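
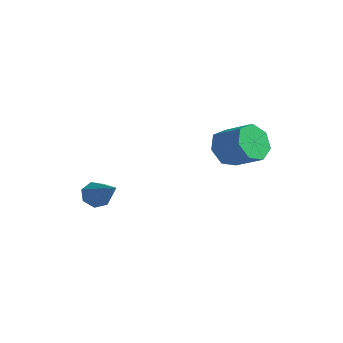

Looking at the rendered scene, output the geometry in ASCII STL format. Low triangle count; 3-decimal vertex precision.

solid 
facet normal -0.874 0.084 -0.478
outer loop
vertex -3.265 -0.001 -3.763
vertex -3.577 -0.318 -3.248
vertex -3.467 0.348 -3.332
endloop
endfacet
facet normal 0.589 0.741 -0.324
outer loop
vertex -3.265 -0.001 -3.763
vertex -3.467 0.348 -3.332
vertex -1.863 -0.482 -2.312
endloop
endfacet
facet normal -0.874 0.084 -0.478
outer loop
vertex -3.467 0.348 -3.332
vertex -3.577 -0.318 -3.248
vertex -3.752 0.195 -2.838
endloop
endfacet
facet normal 0.209 0.893 0.398
outer loop
vertex -3.467 0.348 -3.332
vertex -3.752 0.195 -2.838
vertex -1.863 -0.482 -2.312
endloop
endfacet
facet normal -0.874 0.084 -0.478
outer loop
vertex -3.752 0.195 -2.838
vertex -3.577 -0.318 -3.248
vertex -3.905 -0.344 -2.653
endloop
endfacet
facet normal -0.131 0.355 0.926
outer loop
vertex -3.752 0.195 -2.838
vertex -3.905 -0.344 -2.653
vertex -1.863 -0.482 -2.312
endloop
endfacet
facet normal -0.874 0.085 -0.478
outer loop
vertex -3.905 -0.344 -2.653
vertex -3.577 -0.318 -3.248
vertex -3.811 -0.863 -2.917
endloop
endfacet
facet normal -0.176 -0.471 0.864
outer loop
vertex -3.905 -0.344 -2.653
vertex -3.811 -0.863 -2.917
vertex -1.863 -0.482 -2.312
endloop
endfacet
facet normal -0.874 0.084 -0.479
outer loop
vertex -3.811 -0.863 -2.917
vertex -3.577 -0.318 -3.248
vertex -3.54 -0.972 -3.43
endloop
endfacet
facet normal 0.107 -0.960 0.260
outer loop
vertex -3.811 -0.863 -2.917
vertex -3.54 -0.972 -3.43
vertex -1.863 -0.482 -2.312
endloop
endfacet
facet normal -0.875 0.083 -0.478
outer loop
vertex -3.54 -0.972 -3.43
vertex -3.577 -0.318 -3.248
vertex -3.298 -0.588 -3.806
endloop
endfacet
facet normal 0.507 -0.745 -0.434
outer loop
vertex -3.54 -0.972 -3.43
vertex -3.298 -0.588 -3.806
vertex -1.863 -0.482 -2.312
endloop
endfacet
facet normal -0.874 0.084 -0.478
outer loop
vertex -3.298 -0.588 -3.806
vertex -3.577 -0.318 -3.248
vertex -3.265 -0.001 -3.763
endloop
endfacet
facet normal 0.721 0.010 -0.693
outer loop
vertex -3.298 -0.588 -3.806
vertex -3.265 -0.001 -3.763
vertex -1.863 -0.482 -2.312
endloop
endfacet
facet normal -0.875 -0.255 -0.412
outer loop
vertex 1.363 2.199 -0.608
vertex 0.923 2.79 -0.04
vertex 1.275 2.951 -0.886
endloop
endfacet
facet normal 0.472 -0.257 -0.843
outer loop
vertex 1.363 2.199 -0.608
vertex 1.275 2.951 -0.886
vertex 2.597 2.559 -0.027
endloop
endfacet
facet normal 0.472 -0.256 -0.844
outer loop
vertex 2.597 2.559 -0.027
vertex 1.275 2.951 -0.886
vertex 2.508 3.311 -0.305
endloop
endfacet
facet normal 0.875 0.256 0.412
outer loop
vertex 2.597 2.559 -0.027
vertex 2.508 3.311 -0.305
vertex 2.157 3.15 0.54
endloop
endfacet
facet normal -0.875 -0.255 -0.412
outer loop
vertex 1.275 2.951 -0.886
vertex 0.923 2.79 -0.04
vertex 0.922 3.582 -0.528
endloop
endfacet
facet normal 0.209 0.568 -0.796
outer loop
vertex 1.275 2.951 -0.886
vertex 0.922 3.582 -0.528
vertex 2.508 3.311 -0.305
endloop
endfacet
facet normal 0.209 0.568 -0.796
outer loop
vertex 2.508 3.311 -0.305
vertex 0.922 3.582 -0.528
vertex 2.155 3.942 0.053
endloop
endfacet
facet normal 0.875 0.256 0.412
outer loop
vertex 2.508 3.311 -0.305
vertex 2.155 3.942 0.053
vertex 2.157 3.15 0.54
endloop
endfacet
facet normal -0.874 -0.255 -0.413
outer loop
vertex 0.922 3.582 -0.528
vertex 0.923 2.79 -0.04
vertex 0.57 3.616 0.197
endloop
endfacet
facet normal -0.212 0.966 -0.148
outer loop
vertex 0.922 3.582 -0.528
vertex 0.57 3.616 0.197
vertex 2.155 3.942 0.053
endloop
endfacet
facet normal -0.212 0.966 -0.150
outer loop
vertex 2.155 3.942 0.053
vertex 0.57 3.616 0.197
vertex 1.803 3.977 0.778
endloop
endfacet
facet normal 0.874 0.256 0.412
outer loop
vertex 2.155 3.942 0.053
vertex 1.803 3.977 0.778
vertex 2.157 3.15 0.54
endloop
endfacet
facet normal -0.875 -0.256 -0.412
outer loop
vertex 0.57 3.616 0.197
vertex 0.923 2.79 -0.04
vertex 0.484 3.029 0.744
endloop
endfacet
facet normal -0.473 0.637 0.609
outer loop
vertex 0.57 3.616 0.197
vertex 0.484 3.029 0.744
vertex 1.803 3.977 0.778
endloop
endfacet
facet normal -0.473 0.636 0.610
outer loop
vertex 1.803 3.977 0.778
vertex 0.484 3.029 0.744
vertex 1.717 3.389 1.325
endloop
endfacet
facet normal 0.874 0.256 0.412
outer loop
vertex 1.803 3.977 0.778
vertex 1.717 3.389 1.325
vertex 2.157 3.15 0.54
endloop
endfacet
facet normal -0.875 -0.255 -0.412
outer loop
vertex 0.484 3.029 0.744
vertex 0.923 2.79 -0.04
vertex 0.729 2.261 0.699
endloop
endfacet
facet normal -0.378 -0.174 0.909
outer loop
vertex 0.484 3.029 0.744
vertex 0.729 2.261 0.699
vertex 1.717 3.389 1.325
endloop
endfacet
facet normal -0.377 -0.174 0.910
outer loop
vertex 1.717 3.389 1.325
vertex 0.729 2.261 0.699
vertex 1.963 2.621 1.28
endloop
endfacet
facet normal 0.874 0.256 0.412
outer loop
vertex 1.717 3.389 1.325
vertex 1.963 2.621 1.28
vertex 2.157 3.15 0.54
endloop
endfacet
facet normal -0.874 -0.256 -0.413
outer loop
vertex 0.729 2.261 0.699
vertex 0.923 2.79 -0.04
vertex 1.121 1.892 0.098
endloop
endfacet
facet normal 0.002 -0.852 0.524
outer loop
vertex 0.729 2.261 0.699
vertex 1.121 1.892 0.098
vertex 1.963 2.621 1.28
endloop
endfacet
facet normal 0.002 -0.852 0.524
outer loop
vertex 1.963 2.621 1.28
vertex 1.121 1.892 0.098
vertex 2.354 2.252 0.679
endloop
endfacet
facet normal 0.875 0.256 0.412
outer loop
vertex 1.963 2.621 1.28
vertex 2.354 2.252 0.679
vertex 2.157 3.15 0.54
endloop
endfacet
facet normal -0.875 -0.256 -0.411
outer loop
vertex 1.121 1.892 0.098
vertex 0.923 2.79 -0.04
vertex 1.363 2.199 -0.608
endloop
endfacet
facet normal 0.380 -0.889 -0.256
outer loop
vertex 1.121 1.892 0.098
vertex 1.363 2.199 -0.608
vertex 2.354 2.252 0.679
endloop
endfacet
facet normal 0.380 -0.889 -0.256
outer loop
vertex 2.354 2.252 0.679
vertex 1.363 2.199 -0.608
vertex 2.597 2.559 -0.027
endloop
endfacet
facet normal 0.875 0.256 0.412
outer loop
vertex 2.354 2.252 0.679
vertex 2.597 2.559 -0.027
vertex 2.157 3.15 0.54
endloop
endfacet

endsolid


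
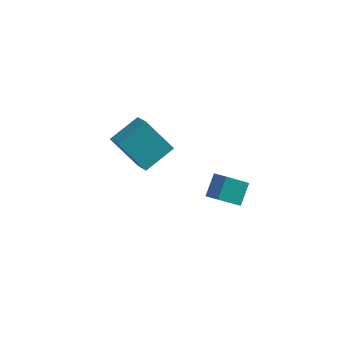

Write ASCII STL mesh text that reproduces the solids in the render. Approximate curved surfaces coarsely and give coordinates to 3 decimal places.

solid 
facet normal -0.560 -0.526 0.640
outer loop
vertex 2.612 -1.066 4.577
vertex 1.928 -0.705 4.275
vertex 2.501 -1.994 3.718
endloop
endfacet
facet normal 0.824 -0.435 0.363
outer loop
vertex 3.352 -1.195 2.745
vertex 2.612 -1.066 4.577
vertex 2.501 -1.994 3.718
endloop
endfacet
facet normal -0.560 -0.526 0.640
outer loop
vertex 2.501 -1.994 3.718
vertex 1.928 -0.705 4.275
vertex 1.817 -1.633 3.416
endloop
endfacet
facet normal -0.087 -0.731 -0.677
outer loop
vertex 1.817 -1.633 3.416
vertex 3.352 -1.195 2.745
vertex 2.501 -1.994 3.718
endloop
endfacet
facet normal 0.087 0.731 0.677
outer loop
vertex 2.612 -1.066 4.577
vertex 2.779 0.094 3.302
vertex 1.928 -0.705 4.275
endloop
endfacet
facet normal 0.824 -0.435 0.363
outer loop
vertex 3.463 -0.267 3.604
vertex 2.612 -1.066 4.577
vertex 3.352 -1.195 2.745
endloop
endfacet
facet normal 0.087 0.731 0.677
outer loop
vertex 3.463 -0.267 3.604
vertex 2.779 0.094 3.302
vertex 2.612 -1.066 4.577
endloop
endfacet
facet normal -0.824 0.435 -0.363
outer loop
vertex 1.928 -0.705 4.275
vertex 2.779 0.094 3.302
vertex 1.817 -1.633 3.416
endloop
endfacet
facet normal -0.087 -0.731 -0.677
outer loop
vertex 2.668 -0.834 2.443
vertex 3.352 -1.195 2.745
vertex 1.817 -1.633 3.416
endloop
endfacet
facet normal -0.824 0.435 -0.363
outer loop
vertex 1.817 -1.633 3.416
vertex 2.779 0.094 3.302
vertex 2.668 -0.834 2.443
endloop
endfacet
facet normal 0.560 0.526 -0.640
outer loop
vertex 2.668 -0.834 2.443
vertex 3.463 -0.267 3.604
vertex 3.352 -1.195 2.745
endloop
endfacet
facet normal 0.560 0.526 -0.640
outer loop
vertex 2.779 0.094 3.302
vertex 3.463 -0.267 3.604
vertex 2.668 -0.834 2.443
endloop
endfacet
facet normal -0.655 0.021 0.755
outer loop
vertex -2.73 3.342 3.238
vertex -3.473 4.263 2.568
vertex -3.695 1.981 2.438
endloop
endfacet
facet normal 0.547 -0.677 0.492
outer loop
vertex -2.267 1.937 0.792
vertex -2.73 3.342 3.238
vertex -3.695 1.981 2.438
endloop
endfacet
facet normal -0.655 0.021 0.755
outer loop
vertex -3.695 1.981 2.438
vertex -3.473 4.263 2.568
vertex -4.438 2.902 1.768
endloop
endfacet
facet normal -0.521 -0.735 -0.433
outer loop
vertex -4.438 2.902 1.768
vertex -2.267 1.937 0.792
vertex -3.695 1.981 2.438
endloop
endfacet
facet normal 0.521 0.735 0.433
outer loop
vertex -2.73 3.342 3.238
vertex -2.045 4.219 0.922
vertex -3.473 4.263 2.568
endloop
endfacet
facet normal 0.547 -0.677 0.492
outer loop
vertex -1.302 3.298 1.592
vertex -2.73 3.342 3.238
vertex -2.267 1.937 0.792
endloop
endfacet
facet normal 0.521 0.735 0.433
outer loop
vertex -1.302 3.298 1.592
vertex -2.045 4.219 0.922
vertex -2.73 3.342 3.238
endloop
endfacet
facet normal -0.547 0.677 -0.492
outer loop
vertex -3.473 4.263 2.568
vertex -2.045 4.219 0.922
vertex -4.438 2.902 1.768
endloop
endfacet
facet normal -0.521 -0.735 -0.433
outer loop
vertex -3.01 2.858 0.122
vertex -2.267 1.937 0.792
vertex -4.438 2.902 1.768
endloop
endfacet
facet normal -0.547 0.677 -0.492
outer loop
vertex -4.438 2.902 1.768
vertex -2.045 4.219 0.922
vertex -3.01 2.858 0.122
endloop
endfacet
facet normal 0.655 -0.021 -0.755
outer loop
vertex -3.01 2.858 0.122
vertex -1.302 3.298 1.592
vertex -2.267 1.937 0.792
endloop
endfacet
facet normal 0.655 -0.021 -0.755
outer loop
vertex -2.045 4.219 0.922
vertex -1.302 3.298 1.592
vertex -3.01 2.858 0.122
endloop
endfacet

endsolid


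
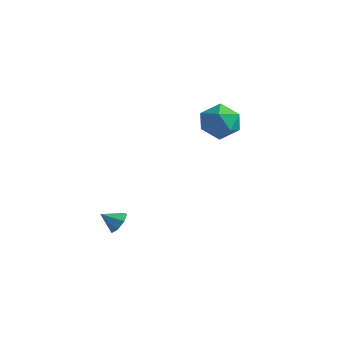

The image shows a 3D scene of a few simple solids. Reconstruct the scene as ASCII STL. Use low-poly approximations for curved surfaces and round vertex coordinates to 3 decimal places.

solid 
facet normal 0.227 0.722 0.654
outer loop
vertex -1.9 4.582 1.04
vertex -2.186 3.844 1.953
vertex -1.054 3.872 1.53
endloop
endfacet
facet normal 0.620 0.782 0.063
outer loop
vertex -1.9 4.582 1.04
vertex -1.054 3.872 1.53
vertex -1.106 4.01 0.33
endloop
endfacet
facet normal 0.175 0.853 -0.491
outer loop
vertex -1.9 4.582 1.04
vertex -1.106 4.01 0.33
vertex -2.271 4.066 0.011
endloop
endfacet
facet normal -0.492 0.836 -0.242
outer loop
vertex -1.9 4.582 1.04
vertex -2.271 4.066 0.011
vertex -2.939 3.963 1.015
endloop
endfacet
facet normal -0.461 0.755 0.466
outer loop
vertex -1.9 4.582 1.04
vertex -2.939 3.963 1.015
vertex -2.186 3.844 1.953
endloop
endfacet
facet normal 0.984 0.175 -0.023
outer loop
vertex -1.106 4.01 0.33
vertex -1.054 3.872 1.53
vertex -0.901 2.917 0.805
endloop
endfacet
facet normal 0.347 0.077 0.935
outer loop
vertex -1.054 3.872 1.53
vertex -2.186 3.844 1.953
vertex -1.569 2.814 1.809
endloop
endfacet
facet normal -0.765 0.131 0.631
outer loop
vertex -2.186 3.844 1.953
vertex -2.939 3.963 1.015
vertex -2.734 2.87 1.49
endloop
endfacet
facet normal -0.816 0.261 -0.516
outer loop
vertex -2.939 3.963 1.015
vertex -2.271 4.066 0.011
vertex -2.786 3.008 0.29
endloop
endfacet
facet normal 0.266 0.288 -0.920
outer loop
vertex -2.271 4.066 0.011
vertex -1.106 4.01 0.33
vertex -1.654 3.036 -0.133
endloop
endfacet
facet normal 0.492 -0.836 0.242
outer loop
vertex -1.94 2.298 0.78
vertex -0.901 2.917 0.805
vertex -1.569 2.814 1.809
endloop
endfacet
facet normal -0.175 -0.853 0.491
outer loop
vertex -1.94 2.298 0.78
vertex -1.569 2.814 1.809
vertex -2.734 2.87 1.49
endloop
endfacet
facet normal -0.620 -0.782 -0.063
outer loop
vertex -1.94 2.298 0.78
vertex -2.734 2.87 1.49
vertex -2.786 3.008 0.29
endloop
endfacet
facet normal -0.227 -0.722 -0.654
outer loop
vertex -1.94 2.298 0.78
vertex -2.786 3.008 0.29
vertex -1.654 3.036 -0.133
endloop
endfacet
facet normal 0.461 -0.755 -0.466
outer loop
vertex -1.94 2.298 0.78
vertex -1.654 3.036 -0.133
vertex -0.901 2.917 0.805
endloop
endfacet
facet normal 0.816 -0.261 0.516
outer loop
vertex -1.569 2.814 1.809
vertex -0.901 2.917 0.805
vertex -1.054 3.872 1.53
endloop
endfacet
facet normal -0.266 -0.288 0.920
outer loop
vertex -2.734 2.87 1.49
vertex -1.569 2.814 1.809
vertex -2.186 3.844 1.953
endloop
endfacet
facet normal -0.984 -0.175 0.023
outer loop
vertex -2.786 3.008 0.29
vertex -2.734 2.87 1.49
vertex -2.939 3.963 1.015
endloop
endfacet
facet normal -0.347 -0.077 -0.935
outer loop
vertex -1.654 3.036 -0.133
vertex -2.786 3.008 0.29
vertex -2.271 4.066 0.011
endloop
endfacet
facet normal 0.765 -0.131 -0.631
outer loop
vertex -0.901 2.917 0.805
vertex -1.654 3.036 -0.133
vertex -1.106 4.01 0.33
endloop
endfacet
facet normal 0.660 0.493 -0.567
outer loop
vertex -2.695 -3.367 -3.393
vertex -3.223 -3.135 -3.806
vertex -2.95 -2.832 -3.225
endloop
endfacet
facet normal 0.202 -0.204 0.958
outer loop
vertex -2.695 -3.367 -3.393
vertex -2.95 -2.832 -3.225
vertex -3.937 -3.665 -3.194
endloop
endfacet
facet normal 0.662 0.490 -0.567
outer loop
vertex -2.95 -2.832 -3.225
vertex -3.223 -3.135 -3.806
vertex -3.41 -2.524 -3.496
endloop
endfacet
facet normal -0.279 0.364 0.888
outer loop
vertex -2.95 -2.832 -3.225
vertex -3.41 -2.524 -3.496
vertex -3.937 -3.665 -3.194
endloop
endfacet
facet normal 0.661 0.491 -0.568
outer loop
vertex -3.41 -2.524 -3.496
vertex -3.223 -3.135 -3.806
vertex -3.73 -2.677 -4.0
endloop
endfacet
facet normal -0.803 0.468 0.368
outer loop
vertex -3.41 -2.524 -3.496
vertex -3.73 -2.677 -4.0
vertex -3.937 -3.665 -3.194
endloop
endfacet
facet normal 0.661 0.491 -0.567
outer loop
vertex -3.73 -2.677 -4.0
vertex -3.223 -3.135 -3.806
vertex -3.668 -3.174 -4.358
endloop
endfacet
facet normal -0.977 0.031 -0.213
outer loop
vertex -3.73 -2.677 -4.0
vertex -3.668 -3.174 -4.358
vertex -3.937 -3.665 -3.194
endloop
endfacet
facet normal 0.661 0.491 -0.567
outer loop
vertex -3.668 -3.174 -4.358
vertex -3.223 -3.135 -3.806
vertex -3.271 -3.642 -4.301
endloop
endfacet
facet normal -0.668 -0.617 -0.415
outer loop
vertex -3.668 -3.174 -4.358
vertex -3.271 -3.642 -4.301
vertex -3.937 -3.665 -3.194
endloop
endfacet
facet normal 0.661 0.491 -0.567
outer loop
vertex -3.271 -3.642 -4.301
vertex -3.223 -3.135 -3.806
vertex -2.838 -3.728 -3.871
endloop
endfacet
facet normal -0.110 -0.990 -0.087
outer loop
vertex -3.271 -3.642 -4.301
vertex -2.838 -3.728 -3.871
vertex -3.937 -3.665 -3.194
endloop
endfacet
facet normal 0.660 0.491 -0.568
outer loop
vertex -2.838 -3.728 -3.871
vertex -3.223 -3.135 -3.806
vertex -2.695 -3.367 -3.393
endloop
endfacet
facet normal 0.277 -0.805 0.525
outer loop
vertex -2.838 -3.728 -3.871
vertex -2.695 -3.367 -3.393
vertex -3.937 -3.665 -3.194
endloop
endfacet

endsolid


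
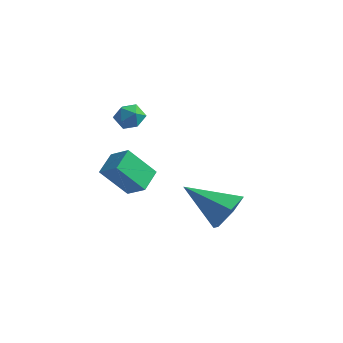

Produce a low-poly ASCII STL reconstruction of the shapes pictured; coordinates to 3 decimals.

solid 
facet normal 0.396 0.835 0.383
outer loop
vertex -3.264 2.958 1.913
vertex -3.121 2.629 2.482
vertex -2.672 2.646 1.981
endloop
endfacet
facet normal 0.470 0.821 -0.325
outer loop
vertex -3.264 2.958 1.913
vertex -2.672 2.646 1.981
vertex -3.007 2.607 1.399
endloop
endfacet
facet normal -0.180 0.768 -0.614
outer loop
vertex -3.264 2.958 1.913
vertex -3.007 2.607 1.399
vertex -3.664 2.566 1.54
endloop
endfacet
facet normal -0.657 0.749 -0.083
outer loop
vertex -3.264 2.958 1.913
vertex -3.664 2.566 1.54
vertex -3.734 2.579 2.209
endloop
endfacet
facet normal -0.302 0.791 0.533
outer loop
vertex -3.264 2.958 1.913
vertex -3.734 2.579 2.209
vertex -3.121 2.629 2.482
endloop
endfacet
facet normal 0.836 0.232 -0.497
outer loop
vertex -3.007 2.607 1.399
vertex -2.672 2.646 1.981
vertex -2.706 2.061 1.651
endloop
endfacet
facet normal 0.716 0.255 0.650
outer loop
vertex -2.672 2.646 1.981
vertex -3.121 2.629 2.482
vertex -2.776 2.074 2.32
endloop
endfacet
facet normal -0.412 0.184 0.892
outer loop
vertex -3.121 2.629 2.482
vertex -3.734 2.579 2.209
vertex -3.433 2.033 2.461
endloop
endfacet
facet normal -0.988 0.117 -0.106
outer loop
vertex -3.734 2.579 2.209
vertex -3.664 2.566 1.54
vertex -3.768 1.994 1.879
endloop
endfacet
facet normal -0.216 0.147 -0.965
outer loop
vertex -3.664 2.566 1.54
vertex -3.007 2.607 1.399
vertex -3.319 2.011 1.378
endloop
endfacet
facet normal 0.657 -0.749 0.083
outer loop
vertex -3.176 1.682 1.947
vertex -2.706 2.061 1.651
vertex -2.776 2.074 2.32
endloop
endfacet
facet normal 0.180 -0.768 0.614
outer loop
vertex -3.176 1.682 1.947
vertex -2.776 2.074 2.32
vertex -3.433 2.033 2.461
endloop
endfacet
facet normal -0.470 -0.821 0.325
outer loop
vertex -3.176 1.682 1.947
vertex -3.433 2.033 2.461
vertex -3.768 1.994 1.879
endloop
endfacet
facet normal -0.396 -0.835 -0.383
outer loop
vertex -3.176 1.682 1.947
vertex -3.768 1.994 1.879
vertex -3.319 2.011 1.378
endloop
endfacet
facet normal 0.302 -0.791 -0.533
outer loop
vertex -3.176 1.682 1.947
vertex -3.319 2.011 1.378
vertex -2.706 2.061 1.651
endloop
endfacet
facet normal 0.988 -0.117 0.106
outer loop
vertex -2.776 2.074 2.32
vertex -2.706 2.061 1.651
vertex -2.672 2.646 1.981
endloop
endfacet
facet normal 0.216 -0.147 0.965
outer loop
vertex -3.433 2.033 2.461
vertex -2.776 2.074 2.32
vertex -3.121 2.629 2.482
endloop
endfacet
facet normal -0.836 -0.232 0.497
outer loop
vertex -3.768 1.994 1.879
vertex -3.433 2.033 2.461
vertex -3.734 2.579 2.209
endloop
endfacet
facet normal -0.716 -0.255 -0.650
outer loop
vertex -3.319 2.011 1.378
vertex -3.768 1.994 1.879
vertex -3.664 2.566 1.54
endloop
endfacet
facet normal 0.412 -0.184 -0.892
outer loop
vertex -2.706 2.061 1.651
vertex -3.319 2.011 1.378
vertex -3.007 2.607 1.399
endloop
endfacet
facet normal 0.804 0.245 -0.541
outer loop
vertex 2.353 1.361 -0.28
vertex 1.926 1.019 -1.07
vertex 1.812 1.94 -0.822
endloop
endfacet
facet normal -0.131 0.610 0.782
outer loop
vertex 2.353 1.361 -0.28
vertex 1.812 1.94 -0.822
vertex 0.294 0.521 0.03
endloop
endfacet
facet normal 0.804 0.245 -0.541
outer loop
vertex 1.812 1.94 -0.822
vertex 1.926 1.019 -1.07
vertex 1.385 1.599 -1.611
endloop
endfacet
facet normal -0.670 0.742 0.042
outer loop
vertex 1.812 1.94 -0.822
vertex 1.385 1.599 -1.611
vertex 0.294 0.521 0.03
endloop
endfacet
facet normal 0.804 0.245 -0.541
outer loop
vertex 1.385 1.599 -1.611
vertex 1.926 1.019 -1.07
vertex 1.499 0.678 -1.859
endloop
endfacet
facet normal -0.844 0.040 -0.535
outer loop
vertex 1.385 1.599 -1.611
vertex 1.499 0.678 -1.859
vertex 0.294 0.521 0.03
endloop
endfacet
facet normal 0.804 0.245 -0.541
outer loop
vertex 1.499 0.678 -1.859
vertex 1.926 1.019 -1.07
vertex 2.04 0.099 -1.317
endloop
endfacet
facet normal -0.479 -0.795 -0.372
outer loop
vertex 1.499 0.678 -1.859
vertex 2.04 0.099 -1.317
vertex 0.294 0.521 0.03
endloop
endfacet
facet normal 0.804 0.245 -0.542
outer loop
vertex 2.04 0.099 -1.317
vertex 1.926 1.019 -1.07
vertex 2.468 0.44 -0.528
endloop
endfacet
facet normal 0.060 -0.928 0.368
outer loop
vertex 2.04 0.099 -1.317
vertex 2.468 0.44 -0.528
vertex 0.294 0.521 0.03
endloop
endfacet
facet normal 0.804 0.246 -0.541
outer loop
vertex 2.468 0.44 -0.528
vertex 1.926 1.019 -1.07
vertex 2.353 1.361 -0.28
endloop
endfacet
facet normal 0.234 -0.225 0.946
outer loop
vertex 2.468 0.44 -0.528
vertex 2.353 1.361 -0.28
vertex 0.294 0.521 0.03
endloop
endfacet
facet normal -0.519 -0.393 0.759
outer loop
vertex -2.711 0.619 0.073
vertex -2.857 1.652 0.508
vertex -3.573 0.723 -0.463
endloop
endfacet
facet normal 0.129 -0.914 -0.385
outer loop
vertex -2.723 1.368 -1.708
vertex -2.711 0.619 0.073
vertex -3.573 0.723 -0.463
endloop
endfacet
facet normal -0.519 -0.393 0.759
outer loop
vertex -3.573 0.723 -0.463
vertex -2.857 1.652 0.508
vertex -3.719 1.755 -0.028
endloop
endfacet
facet normal -0.845 0.102 -0.525
outer loop
vertex -3.719 1.755 -0.028
vertex -2.723 1.368 -1.708
vertex -3.573 0.723 -0.463
endloop
endfacet
facet normal 0.845 -0.101 0.525
outer loop
vertex -2.711 0.619 0.073
vertex -2.007 2.297 -0.737
vertex -2.857 1.652 0.508
endloop
endfacet
facet normal 0.130 -0.914 -0.385
outer loop
vertex -1.861 1.265 -1.172
vertex -2.711 0.619 0.073
vertex -2.723 1.368 -1.708
endloop
endfacet
facet normal 0.845 -0.101 0.524
outer loop
vertex -1.861 1.265 -1.172
vertex -2.007 2.297 -0.737
vertex -2.711 0.619 0.073
endloop
endfacet
facet normal -0.130 0.914 0.385
outer loop
vertex -2.857 1.652 0.508
vertex -2.007 2.297 -0.737
vertex -3.719 1.755 -0.028
endloop
endfacet
facet normal -0.845 0.101 -0.525
outer loop
vertex -2.869 2.401 -1.273
vertex -2.723 1.368 -1.708
vertex -3.719 1.755 -0.028
endloop
endfacet
facet normal -0.130 0.914 0.386
outer loop
vertex -3.719 1.755 -0.028
vertex -2.007 2.297 -0.737
vertex -2.869 2.401 -1.273
endloop
endfacet
facet normal 0.519 0.393 -0.759
outer loop
vertex -2.869 2.401 -1.273
vertex -1.861 1.265 -1.172
vertex -2.723 1.368 -1.708
endloop
endfacet
facet normal 0.519 0.393 -0.759
outer loop
vertex -2.007 2.297 -0.737
vertex -1.861 1.265 -1.172
vertex -2.869 2.401 -1.273
endloop
endfacet

endsolid


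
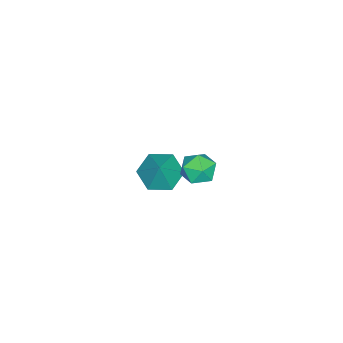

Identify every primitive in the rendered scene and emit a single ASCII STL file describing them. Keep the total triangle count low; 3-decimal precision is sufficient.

solid 
facet normal -0.832 0.546 0.097
outer loop
vertex 0.769 2.336 0.576
vertex 0.572 1.936 1.135
vertex 0.968 2.522 1.237
endloop
endfacet
facet normal -0.302 0.938 -0.173
outer loop
vertex 0.769 2.336 0.576
vertex 0.968 2.522 1.237
vertex 1.434 2.572 0.696
endloop
endfacet
facet normal -0.082 0.625 -0.776
outer loop
vertex 0.769 2.336 0.576
vertex 1.434 2.572 0.696
vertex 1.325 2.016 0.26
endloop
endfacet
facet normal -0.477 0.039 -0.878
outer loop
vertex 0.769 2.336 0.576
vertex 1.325 2.016 0.26
vertex 0.793 1.623 0.531
endloop
endfacet
facet normal -0.941 -0.010 -0.339
outer loop
vertex 0.769 2.336 0.576
vertex 0.793 1.623 0.531
vertex 0.572 1.936 1.135
endloop
endfacet
facet normal 0.240 0.926 0.292
outer loop
vertex 1.434 2.572 0.696
vertex 0.968 2.522 1.237
vertex 1.647 2.317 1.329
endloop
endfacet
facet normal -0.619 0.291 0.730
outer loop
vertex 0.968 2.522 1.237
vertex 0.572 1.936 1.135
vertex 1.115 1.924 1.6
endloop
endfacet
facet normal -0.795 -0.606 0.023
outer loop
vertex 0.572 1.936 1.135
vertex 0.793 1.623 0.531
vertex 1.006 1.368 1.164
endloop
endfacet
facet normal -0.044 -0.526 -0.849
outer loop
vertex 0.793 1.623 0.531
vertex 1.325 2.016 0.26
vertex 1.472 1.418 0.623
endloop
endfacet
facet normal 0.596 0.420 -0.685
outer loop
vertex 1.325 2.016 0.26
vertex 1.434 2.572 0.696
vertex 1.868 2.004 0.725
endloop
endfacet
facet normal 0.477 -0.039 0.878
outer loop
vertex 1.671 1.604 1.284
vertex 1.647 2.317 1.329
vertex 1.115 1.924 1.6
endloop
endfacet
facet normal 0.082 -0.625 0.776
outer loop
vertex 1.671 1.604 1.284
vertex 1.115 1.924 1.6
vertex 1.006 1.368 1.164
endloop
endfacet
facet normal 0.302 -0.938 0.173
outer loop
vertex 1.671 1.604 1.284
vertex 1.006 1.368 1.164
vertex 1.472 1.418 0.623
endloop
endfacet
facet normal 0.832 -0.546 -0.097
outer loop
vertex 1.671 1.604 1.284
vertex 1.472 1.418 0.623
vertex 1.868 2.004 0.725
endloop
endfacet
facet normal 0.941 0.010 0.339
outer loop
vertex 1.671 1.604 1.284
vertex 1.868 2.004 0.725
vertex 1.647 2.317 1.329
endloop
endfacet
facet normal 0.044 0.526 0.849
outer loop
vertex 1.115 1.924 1.6
vertex 1.647 2.317 1.329
vertex 0.968 2.522 1.237
endloop
endfacet
facet normal -0.596 -0.420 0.685
outer loop
vertex 1.006 1.368 1.164
vertex 1.115 1.924 1.6
vertex 0.572 1.936 1.135
endloop
endfacet
facet normal -0.240 -0.926 -0.292
outer loop
vertex 1.472 1.418 0.623
vertex 1.006 1.368 1.164
vertex 0.793 1.623 0.531
endloop
endfacet
facet normal 0.619 -0.291 -0.730
outer loop
vertex 1.868 2.004 0.725
vertex 1.472 1.418 0.623
vertex 1.325 2.016 0.26
endloop
endfacet
facet normal 0.795 0.606 -0.023
outer loop
vertex 1.647 2.317 1.329
vertex 1.868 2.004 0.725
vertex 1.434 2.572 0.696
endloop
endfacet
facet normal -0.539 -0.212 -0.815
outer loop
vertex -1.878 -0.391 -4.356
vertex -2.296 -1.05 -3.908
vertex -2.634 -0.216 -3.901
endloop
endfacet
facet normal 0.318 0.932 0.170
outer loop
vertex -1.878 -0.391 -4.356
vertex -2.634 -0.216 -3.901
vertex -1.584 -0.77 -2.832
endloop
endfacet
facet normal -0.540 -0.212 -0.814
outer loop
vertex -2.634 -0.216 -3.901
vertex -2.296 -1.05 -3.908
vertex -3.052 -0.875 -3.452
endloop
endfacet
facet normal -0.330 0.666 0.669
outer loop
vertex -2.634 -0.216 -3.901
vertex -3.052 -0.875 -3.452
vertex -1.584 -0.77 -2.832
endloop
endfacet
facet normal -0.540 -0.211 -0.815
outer loop
vertex -3.052 -0.875 -3.452
vertex -2.296 -1.05 -3.908
vertex -2.715 -1.709 -3.459
endloop
endfacet
facet normal -0.374 -0.159 0.914
outer loop
vertex -3.052 -0.875 -3.452
vertex -2.715 -1.709 -3.459
vertex -1.584 -0.77 -2.832
endloop
endfacet
facet normal -0.539 -0.213 -0.815
outer loop
vertex -2.715 -1.709 -3.459
vertex -2.296 -1.05 -3.908
vertex -1.958 -1.884 -3.914
endloop
endfacet
facet normal 0.230 -0.717 0.658
outer loop
vertex -2.715 -1.709 -3.459
vertex -1.958 -1.884 -3.914
vertex -1.584 -0.77 -2.832
endloop
endfacet
facet normal -0.540 -0.213 -0.814
outer loop
vertex -1.958 -1.884 -3.914
vertex -2.296 -1.05 -3.908
vertex -1.54 -1.226 -4.363
endloop
endfacet
facet normal 0.879 -0.450 0.159
outer loop
vertex -1.958 -1.884 -3.914
vertex -1.54 -1.226 -4.363
vertex -1.584 -0.77 -2.832
endloop
endfacet
facet normal -0.540 -0.212 -0.815
outer loop
vertex -1.54 -1.226 -4.363
vertex -2.296 -1.05 -3.908
vertex -1.878 -0.391 -4.356
endloop
endfacet
facet normal 0.923 0.374 -0.085
outer loop
vertex -1.54 -1.226 -4.363
vertex -1.878 -0.391 -4.356
vertex -1.584 -0.77 -2.832
endloop
endfacet

endsolid


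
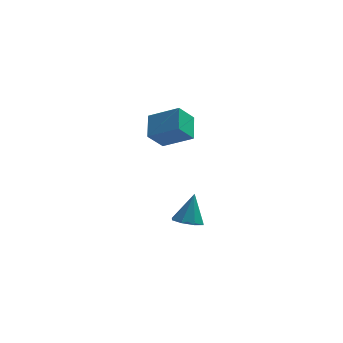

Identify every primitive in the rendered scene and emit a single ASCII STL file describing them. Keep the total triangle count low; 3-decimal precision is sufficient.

solid 
facet normal -0.181 -0.388 -0.904
outer loop
vertex 0.144 -1.67 -2.775
vertex -0.569 -1.929 -2.521
vertex -0.3 -1.258 -2.863
endloop
endfacet
facet normal 0.680 0.733 0.002
outer loop
vertex 0.144 -1.67 -2.775
vertex -0.3 -1.258 -2.863
vertex -0.271 -1.291 -1.039
endloop
endfacet
facet normal -0.181 -0.388 -0.904
outer loop
vertex -0.3 -1.258 -2.863
vertex -0.569 -1.929 -2.521
vertex -0.902 -1.238 -2.751
endloop
endfacet
facet normal 0.036 0.999 0.017
outer loop
vertex -0.3 -1.258 -2.863
vertex -0.902 -1.238 -2.751
vertex -0.271 -1.291 -1.039
endloop
endfacet
facet normal -0.183 -0.389 -0.903
outer loop
vertex -0.902 -1.238 -2.751
vertex -0.569 -1.929 -2.521
vertex -1.308 -1.623 -2.503
endloop
endfacet
facet normal -0.587 0.773 0.240
outer loop
vertex -0.902 -1.238 -2.751
vertex -1.308 -1.623 -2.503
vertex -0.271 -1.291 -1.039
endloop
endfacet
facet normal -0.183 -0.388 -0.903
outer loop
vertex -1.308 -1.623 -2.503
vertex -0.569 -1.929 -2.521
vertex -1.282 -2.187 -2.266
endloop
endfacet
facet normal -0.821 0.189 0.539
outer loop
vertex -1.308 -1.623 -2.503
vertex -1.282 -2.187 -2.266
vertex -0.271 -1.291 -1.039
endloop
endfacet
facet normal -0.182 -0.389 -0.903
outer loop
vertex -1.282 -2.187 -2.266
vertex -0.569 -1.929 -2.521
vertex -0.838 -2.6 -2.178
endloop
endfacet
facet normal -0.531 -0.413 0.740
outer loop
vertex -1.282 -2.187 -2.266
vertex -0.838 -2.6 -2.178
vertex -0.271 -1.291 -1.039
endloop
endfacet
facet normal -0.182 -0.389 -0.903
outer loop
vertex -0.838 -2.6 -2.178
vertex -0.569 -1.929 -2.521
vertex -0.237 -2.619 -2.291
endloop
endfacet
facet normal 0.115 -0.680 0.724
outer loop
vertex -0.838 -2.6 -2.178
vertex -0.237 -2.619 -2.291
vertex -0.271 -1.291 -1.039
endloop
endfacet
facet normal -0.181 -0.388 -0.904
outer loop
vertex -0.237 -2.619 -2.291
vertex -0.569 -1.929 -2.521
vertex 0.17 -2.234 -2.538
endloop
endfacet
facet normal 0.735 -0.455 0.502
outer loop
vertex -0.237 -2.619 -2.291
vertex 0.17 -2.234 -2.538
vertex -0.271 -1.291 -1.039
endloop
endfacet
facet normal -0.181 -0.388 -0.904
outer loop
vertex 0.17 -2.234 -2.538
vertex -0.569 -1.929 -2.521
vertex 0.144 -1.67 -2.775
endloop
endfacet
facet normal 0.970 0.130 0.204
outer loop
vertex 0.17 -2.234 -2.538
vertex 0.144 -1.67 -2.775
vertex -0.271 -1.291 -1.039
endloop
endfacet
facet normal -0.849 0.248 -0.467
outer loop
vertex -2.381 -2.257 3.358
vertex -2.402 -1.063 4.029
vertex -1.715 -1.723 2.431
endloop
endfacet
facet normal 0.016 -0.871 -0.491
outer loop
vertex -0.298 -2.137 3.211
vertex -2.381 -2.257 3.358
vertex -1.715 -1.723 2.431
endloop
endfacet
facet normal -0.849 0.248 -0.467
outer loop
vertex -1.715 -1.723 2.431
vertex -2.402 -1.063 4.029
vertex -1.736 -0.529 3.102
endloop
endfacet
facet normal 0.529 0.423 -0.736
outer loop
vertex -1.736 -0.529 3.102
vertex -0.298 -2.137 3.211
vertex -1.715 -1.723 2.431
endloop
endfacet
facet normal -0.529 -0.423 0.736
outer loop
vertex -2.381 -2.257 3.358
vertex -0.985 -1.477 4.809
vertex -2.402 -1.063 4.029
endloop
endfacet
facet normal 0.016 -0.871 -0.491
outer loop
vertex -0.964 -2.671 4.138
vertex -2.381 -2.257 3.358
vertex -0.298 -2.137 3.211
endloop
endfacet
facet normal -0.529 -0.423 0.736
outer loop
vertex -0.964 -2.671 4.138
vertex -0.985 -1.477 4.809
vertex -2.381 -2.257 3.358
endloop
endfacet
facet normal -0.016 0.871 0.491
outer loop
vertex -2.402 -1.063 4.029
vertex -0.985 -1.477 4.809
vertex -1.736 -0.529 3.102
endloop
endfacet
facet normal 0.529 0.423 -0.736
outer loop
vertex -0.319 -0.943 3.882
vertex -0.298 -2.137 3.211
vertex -1.736 -0.529 3.102
endloop
endfacet
facet normal -0.016 0.871 0.491
outer loop
vertex -1.736 -0.529 3.102
vertex -0.985 -1.477 4.809
vertex -0.319 -0.943 3.882
endloop
endfacet
facet normal 0.849 -0.248 0.467
outer loop
vertex -0.319 -0.943 3.882
vertex -0.964 -2.671 4.138
vertex -0.298 -2.137 3.211
endloop
endfacet
facet normal 0.849 -0.248 0.467
outer loop
vertex -0.985 -1.477 4.809
vertex -0.964 -2.671 4.138
vertex -0.319 -0.943 3.882
endloop
endfacet

endsolid


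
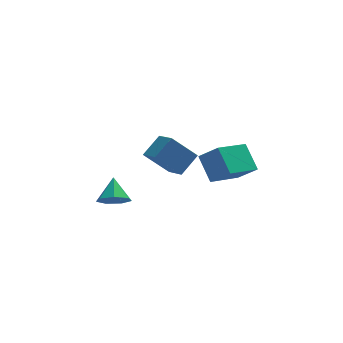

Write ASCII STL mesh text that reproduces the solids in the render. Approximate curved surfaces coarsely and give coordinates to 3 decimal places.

solid 
facet normal -0.653 -0.488 -0.579
outer loop
vertex -0.531 1.53 0.98
vertex -0.909 2.641 0.469
vertex 0.633 1.379 -0.207
endloop
endfacet
facet normal 0.295 -0.868 0.400
outer loop
vertex 1.489 2.019 0.551
vertex -0.531 1.53 0.98
vertex 0.633 1.379 -0.207
endloop
endfacet
facet normal -0.653 -0.488 -0.579
outer loop
vertex 0.633 1.379 -0.207
vertex -0.909 2.641 0.469
vertex 0.256 2.49 -0.718
endloop
endfacet
facet normal 0.697 -0.090 -0.711
outer loop
vertex 0.256 2.49 -0.718
vertex 1.489 2.019 0.551
vertex 0.633 1.379 -0.207
endloop
endfacet
facet normal -0.697 0.090 0.711
outer loop
vertex -0.531 1.53 0.98
vertex -0.053 3.281 1.227
vertex -0.909 2.641 0.469
endloop
endfacet
facet normal 0.295 -0.868 0.400
outer loop
vertex 0.324 2.17 1.738
vertex -0.531 1.53 0.98
vertex 1.489 2.019 0.551
endloop
endfacet
facet normal -0.698 0.090 0.711
outer loop
vertex 0.324 2.17 1.738
vertex -0.053 3.281 1.227
vertex -0.531 1.53 0.98
endloop
endfacet
facet normal -0.295 0.868 -0.400
outer loop
vertex -0.909 2.641 0.469
vertex -0.053 3.281 1.227
vertex 0.256 2.49 -0.718
endloop
endfacet
facet normal 0.697 -0.090 -0.711
outer loop
vertex 1.111 3.13 0.04
vertex 1.489 2.019 0.551
vertex 0.256 2.49 -0.718
endloop
endfacet
facet normal -0.295 0.868 -0.400
outer loop
vertex 0.256 2.49 -0.718
vertex -0.053 3.281 1.227
vertex 1.111 3.13 0.04
endloop
endfacet
facet normal 0.653 0.488 0.579
outer loop
vertex 1.111 3.13 0.04
vertex 0.324 2.17 1.738
vertex 1.489 2.019 0.551
endloop
endfacet
facet normal 0.653 0.488 0.579
outer loop
vertex -0.053 3.281 1.227
vertex 0.324 2.17 1.738
vertex 1.111 3.13 0.04
endloop
endfacet
facet normal -0.097 -0.742 -0.663
outer loop
vertex -1.755 0.579 -1.131
vertex -2.552 0.558 -0.991
vertex -2.147 0.995 -1.539
endloop
endfacet
facet normal 0.766 0.637 -0.086
outer loop
vertex -1.755 0.579 -1.131
vertex -2.147 0.995 -1.539
vertex -2.428 1.522 -0.129
endloop
endfacet
facet normal -0.096 -0.742 -0.663
outer loop
vertex -2.147 0.995 -1.539
vertex -2.552 0.558 -0.991
vertex -2.845 1.082 -1.535
endloop
endfacet
facet normal 0.115 0.938 -0.328
outer loop
vertex -2.147 0.995 -1.539
vertex -2.845 1.082 -1.535
vertex -2.428 1.522 -0.129
endloop
endfacet
facet normal -0.096 -0.742 -0.663
outer loop
vertex -2.845 1.082 -1.535
vertex -2.552 0.558 -0.991
vertex -3.322 0.774 -1.121
endloop
endfacet
facet normal -0.588 0.805 -0.078
outer loop
vertex -2.845 1.082 -1.535
vertex -3.322 0.774 -1.121
vertex -2.428 1.522 -0.129
endloop
endfacet
facet normal -0.096 -0.741 -0.664
outer loop
vertex -3.322 0.774 -1.121
vertex -2.552 0.558 -0.991
vertex -3.22 0.303 -0.61
endloop
endfacet
facet normal -0.812 0.340 0.475
outer loop
vertex -3.322 0.774 -1.121
vertex -3.22 0.303 -0.61
vertex -2.428 1.522 -0.129
endloop
endfacet
facet normal -0.095 -0.742 -0.664
outer loop
vertex -3.22 0.303 -0.61
vertex -2.552 0.558 -0.991
vertex -2.615 0.024 -0.385
endloop
endfacet
facet normal -0.390 -0.108 0.915
outer loop
vertex -3.22 0.303 -0.61
vertex -2.615 0.024 -0.385
vertex -2.428 1.522 -0.129
endloop
endfacet
facet normal -0.096 -0.742 -0.664
outer loop
vertex -2.615 0.024 -0.385
vertex -2.552 0.558 -0.991
vertex -1.963 0.147 -0.617
endloop
endfacet
facet normal 0.362 -0.201 0.910
outer loop
vertex -2.615 0.024 -0.385
vertex -1.963 0.147 -0.617
vertex -2.428 1.522 -0.129
endloop
endfacet
facet normal -0.097 -0.742 -0.663
outer loop
vertex -1.963 0.147 -0.617
vertex -2.552 0.558 -0.991
vertex -1.755 0.579 -1.131
endloop
endfacet
facet normal 0.876 0.131 0.465
outer loop
vertex -1.963 0.147 -0.617
vertex -1.755 0.579 -1.131
vertex -2.428 1.522 -0.129
endloop
endfacet
facet normal -0.770 -0.554 0.317
outer loop
vertex 2.36 1.755 1.134
vertex 1.584 2.339 0.27
vertex 2.708 0.675 0.093
endloop
endfacet
facet normal 0.598 -0.448 0.665
outer loop
vertex 4.216 1.761 -0.53
vertex 2.36 1.755 1.134
vertex 2.708 0.675 0.093
endloop
endfacet
facet normal -0.770 -0.554 0.317
outer loop
vertex 2.708 0.675 0.093
vertex 1.584 2.339 0.27
vertex 1.932 1.259 -0.772
endloop
endfacet
facet normal 0.226 -0.701 -0.676
outer loop
vertex 1.932 1.259 -0.772
vertex 4.216 1.761 -0.53
vertex 2.708 0.675 0.093
endloop
endfacet
facet normal -0.225 0.701 0.676
outer loop
vertex 2.36 1.755 1.134
vertex 3.092 3.425 -0.353
vertex 1.584 2.339 0.27
endloop
endfacet
facet normal 0.597 -0.449 0.665
outer loop
vertex 3.868 2.841 0.512
vertex 2.36 1.755 1.134
vertex 4.216 1.761 -0.53
endloop
endfacet
facet normal -0.226 0.701 0.676
outer loop
vertex 3.868 2.841 0.512
vertex 3.092 3.425 -0.353
vertex 2.36 1.755 1.134
endloop
endfacet
facet normal -0.598 0.449 -0.665
outer loop
vertex 1.584 2.339 0.27
vertex 3.092 3.425 -0.353
vertex 1.932 1.259 -0.772
endloop
endfacet
facet normal 0.226 -0.701 -0.677
outer loop
vertex 3.44 2.345 -1.394
vertex 4.216 1.761 -0.53
vertex 1.932 1.259 -0.772
endloop
endfacet
facet normal -0.597 0.448 -0.665
outer loop
vertex 1.932 1.259 -0.772
vertex 3.092 3.425 -0.353
vertex 3.44 2.345 -1.394
endloop
endfacet
facet normal 0.770 0.554 -0.317
outer loop
vertex 3.44 2.345 -1.394
vertex 3.868 2.841 0.512
vertex 4.216 1.761 -0.53
endloop
endfacet
facet normal 0.770 0.554 -0.317
outer loop
vertex 3.092 3.425 -0.353
vertex 3.868 2.841 0.512
vertex 3.44 2.345 -1.394
endloop
endfacet

endsolid


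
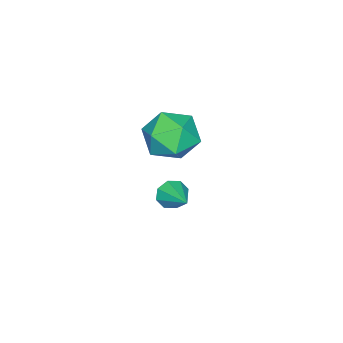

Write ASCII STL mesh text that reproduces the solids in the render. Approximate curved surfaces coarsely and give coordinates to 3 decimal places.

solid 
facet normal -0.519 -0.752 -0.406
outer loop
vertex -0.342 0.444 -0.87
vertex -0.76 0.503 -0.445
vertex -0.674 0.738 -0.99
endloop
endfacet
facet normal 0.620 0.432 -0.655
outer loop
vertex -0.342 0.444 -0.87
vertex -0.674 0.738 -0.99
vertex -0.06 1.517 0.105
endloop
endfacet
facet normal -0.519 -0.752 -0.406
outer loop
vertex -0.674 0.738 -0.99
vertex -0.76 0.503 -0.445
vertex -1.057 0.894 -0.79
endloop
endfacet
facet normal 0.022 0.809 -0.588
outer loop
vertex -0.674 0.738 -0.99
vertex -1.057 0.894 -0.79
vertex -0.06 1.517 0.105
endloop
endfacet
facet normal -0.519 -0.752 -0.406
outer loop
vertex -1.057 0.894 -0.79
vertex -0.76 0.503 -0.445
vertex -1.266 0.821 -0.388
endloop
endfacet
facet normal -0.471 0.878 -0.086
outer loop
vertex -1.057 0.894 -0.79
vertex -1.266 0.821 -0.388
vertex -0.06 1.517 0.105
endloop
endfacet
facet normal -0.518 -0.752 -0.408
outer loop
vertex -1.266 0.821 -0.388
vertex -0.76 0.503 -0.445
vertex -1.179 0.561 -0.019
endloop
endfacet
facet normal -0.574 0.600 0.558
outer loop
vertex -1.266 0.821 -0.388
vertex -1.179 0.561 -0.019
vertex -0.06 1.517 0.105
endloop
endfacet
facet normal -0.519 -0.751 -0.408
outer loop
vertex -1.179 0.561 -0.019
vertex -0.76 0.503 -0.445
vertex -0.847 0.267 0.1
endloop
endfacet
facet normal -0.224 0.137 0.965
outer loop
vertex -1.179 0.561 -0.019
vertex -0.847 0.267 0.1
vertex -0.06 1.517 0.105
endloop
endfacet
facet normal -0.519 -0.751 -0.408
outer loop
vertex -0.847 0.267 0.1
vertex -0.76 0.503 -0.445
vertex -0.464 0.111 -0.1
endloop
endfacet
facet normal 0.372 -0.238 0.897
outer loop
vertex -0.847 0.267 0.1
vertex -0.464 0.111 -0.1
vertex -0.06 1.517 0.105
endloop
endfacet
facet normal -0.520 -0.751 -0.407
outer loop
vertex -0.464 0.111 -0.1
vertex -0.76 0.503 -0.445
vertex -0.255 0.184 -0.502
endloop
endfacet
facet normal 0.866 -0.306 0.395
outer loop
vertex -0.464 0.111 -0.1
vertex -0.255 0.184 -0.502
vertex -0.06 1.517 0.105
endloop
endfacet
facet normal -0.520 -0.751 -0.407
outer loop
vertex -0.255 0.184 -0.502
vertex -0.76 0.503 -0.445
vertex -0.342 0.444 -0.87
endloop
endfacet
facet normal 0.968 -0.028 -0.249
outer loop
vertex -0.255 0.184 -0.502
vertex -0.342 0.444 -0.87
vertex -0.06 1.517 0.105
endloop
endfacet
facet normal -0.782 0.623 0.008
outer loop
vertex -0.077 2.017 3.488
vertex -0.68 1.265 3.068
vertex -0.599 1.353 4.113
endloop
endfacet
facet normal -0.333 0.772 0.542
outer loop
vertex -0.077 2.017 3.488
vertex -0.599 1.353 4.113
vertex 0.392 1.62 4.341
endloop
endfacet
facet normal 0.306 0.916 0.258
outer loop
vertex -0.077 2.017 3.488
vertex 0.392 1.62 4.341
vertex 0.924 1.697 3.437
endloop
endfacet
facet normal 0.251 0.857 -0.450
outer loop
vertex -0.077 2.017 3.488
vertex 0.924 1.697 3.437
vertex 0.262 1.478 2.651
endloop
endfacet
facet normal -0.421 0.676 -0.605
outer loop
vertex -0.077 2.017 3.488
vertex 0.262 1.478 2.651
vertex -0.68 1.265 3.068
endloop
endfacet
facet normal -0.268 0.187 0.945
outer loop
vertex 0.392 1.62 4.341
vertex -0.599 1.353 4.113
vertex 0.078 0.622 4.449
endloop
endfacet
facet normal -0.995 -0.054 0.082
outer loop
vertex -0.599 1.353 4.113
vertex -0.68 1.265 3.068
vertex -0.584 0.403 3.663
endloop
endfacet
facet normal -0.410 0.030 -0.911
outer loop
vertex -0.68 1.265 3.068
vertex 0.262 1.478 2.651
vertex -0.052 0.48 2.759
endloop
endfacet
facet normal 0.677 0.324 -0.661
outer loop
vertex 0.262 1.478 2.651
vertex 0.924 1.697 3.437
vertex 0.939 0.747 2.987
endloop
endfacet
facet normal 0.766 0.421 0.486
outer loop
vertex 0.924 1.697 3.437
vertex 0.392 1.62 4.341
vertex 1.02 0.835 4.032
endloop
endfacet
facet normal -0.251 -0.857 0.450
outer loop
vertex 0.417 0.083 3.612
vertex 0.078 0.622 4.449
vertex -0.584 0.403 3.663
endloop
endfacet
facet normal -0.306 -0.916 -0.258
outer loop
vertex 0.417 0.083 3.612
vertex -0.584 0.403 3.663
vertex -0.052 0.48 2.759
endloop
endfacet
facet normal 0.333 -0.772 -0.542
outer loop
vertex 0.417 0.083 3.612
vertex -0.052 0.48 2.759
vertex 0.939 0.747 2.987
endloop
endfacet
facet normal 0.782 -0.623 -0.008
outer loop
vertex 0.417 0.083 3.612
vertex 0.939 0.747 2.987
vertex 1.02 0.835 4.032
endloop
endfacet
facet normal 0.421 -0.676 0.605
outer loop
vertex 0.417 0.083 3.612
vertex 1.02 0.835 4.032
vertex 0.078 0.622 4.449
endloop
endfacet
facet normal -0.677 -0.324 0.661
outer loop
vertex -0.584 0.403 3.663
vertex 0.078 0.622 4.449
vertex -0.599 1.353 4.113
endloop
endfacet
facet normal -0.766 -0.421 -0.486
outer loop
vertex -0.052 0.48 2.759
vertex -0.584 0.403 3.663
vertex -0.68 1.265 3.068
endloop
endfacet
facet normal 0.268 -0.187 -0.945
outer loop
vertex 0.939 0.747 2.987
vertex -0.052 0.48 2.759
vertex 0.262 1.478 2.651
endloop
endfacet
facet normal 0.995 0.054 -0.082
outer loop
vertex 1.02 0.835 4.032
vertex 0.939 0.747 2.987
vertex 0.924 1.697 3.437
endloop
endfacet
facet normal 0.410 -0.030 0.911
outer loop
vertex 0.078 0.622 4.449
vertex 1.02 0.835 4.032
vertex 0.392 1.62 4.341
endloop
endfacet

endsolid


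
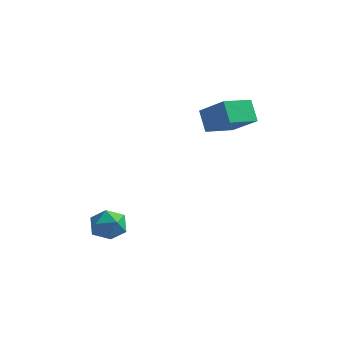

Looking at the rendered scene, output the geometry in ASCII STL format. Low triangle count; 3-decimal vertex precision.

solid 
facet normal -0.783 0.212 -0.585
outer loop
vertex 0.38 2.357 2.77
vertex 1.103 3.984 2.393
vertex 1.07 1.789 1.641
endloop
endfacet
facet normal -0.398 -0.894 0.207
outer loop
vertex 2.737 1.336 2.887
vertex 0.38 2.357 2.77
vertex 1.07 1.789 1.641
endloop
endfacet
facet normal -0.783 0.212 -0.585
outer loop
vertex 1.07 1.789 1.641
vertex 1.103 3.984 2.393
vertex 1.793 3.416 1.264
endloop
endfacet
facet normal 0.479 -0.395 -0.784
outer loop
vertex 1.793 3.416 1.264
vertex 2.737 1.336 2.887
vertex 1.07 1.789 1.641
endloop
endfacet
facet normal -0.479 0.395 0.784
outer loop
vertex 0.38 2.357 2.77
vertex 2.77 3.531 3.639
vertex 1.103 3.984 2.393
endloop
endfacet
facet normal -0.398 -0.894 0.207
outer loop
vertex 2.047 1.904 4.016
vertex 0.38 2.357 2.77
vertex 2.737 1.336 2.887
endloop
endfacet
facet normal -0.479 0.395 0.784
outer loop
vertex 2.047 1.904 4.016
vertex 2.77 3.531 3.639
vertex 0.38 2.357 2.77
endloop
endfacet
facet normal 0.398 0.894 -0.207
outer loop
vertex 1.103 3.984 2.393
vertex 2.77 3.531 3.639
vertex 1.793 3.416 1.264
endloop
endfacet
facet normal 0.479 -0.395 -0.784
outer loop
vertex 3.46 2.963 2.51
vertex 2.737 1.336 2.887
vertex 1.793 3.416 1.264
endloop
endfacet
facet normal 0.398 0.894 -0.207
outer loop
vertex 1.793 3.416 1.264
vertex 2.77 3.531 3.639
vertex 3.46 2.963 2.51
endloop
endfacet
facet normal 0.783 -0.212 0.585
outer loop
vertex 3.46 2.963 2.51
vertex 2.047 1.904 4.016
vertex 2.737 1.336 2.887
endloop
endfacet
facet normal 0.783 -0.212 0.585
outer loop
vertex 2.77 3.531 3.639
vertex 2.047 1.904 4.016
vertex 3.46 2.963 2.51
endloop
endfacet
facet normal 0.481 0.124 0.868
outer loop
vertex -0.916 -2.977 -2.809
vertex -1.609 -3.641 -2.33
vertex -0.712 -4.03 -2.772
endloop
endfacet
facet normal 0.930 0.191 0.315
outer loop
vertex -0.916 -2.977 -2.809
vertex -0.712 -4.03 -2.772
vertex -0.521 -3.478 -3.672
endloop
endfacet
facet normal 0.689 0.718 -0.102
outer loop
vertex -0.916 -2.977 -2.809
vertex -0.521 -3.478 -3.672
vertex -1.299 -2.748 -3.785
endloop
endfacet
facet normal 0.092 0.977 0.193
outer loop
vertex -0.916 -2.977 -2.809
vertex -1.299 -2.748 -3.785
vertex -1.971 -2.849 -2.955
endloop
endfacet
facet normal -0.036 0.609 0.792
outer loop
vertex -0.916 -2.977 -2.809
vertex -1.971 -2.849 -2.955
vertex -1.609 -3.641 -2.33
endloop
endfacet
facet normal 0.908 -0.415 -0.062
outer loop
vertex -0.521 -3.478 -3.672
vertex -0.712 -4.03 -2.772
vertex -0.969 -4.451 -3.725
endloop
endfacet
facet normal 0.184 -0.523 0.832
outer loop
vertex -0.712 -4.03 -2.772
vertex -1.609 -3.641 -2.33
vertex -1.641 -4.552 -2.895
endloop
endfacet
facet normal -0.653 0.262 0.710
outer loop
vertex -1.609 -3.641 -2.33
vertex -1.971 -2.849 -2.955
vertex -2.419 -3.822 -3.008
endloop
endfacet
facet normal -0.447 0.857 -0.258
outer loop
vertex -1.971 -2.849 -2.955
vertex -1.299 -2.748 -3.785
vertex -2.228 -3.27 -3.908
endloop
endfacet
facet normal 0.518 0.438 -0.735
outer loop
vertex -1.299 -2.748 -3.785
vertex -0.521 -3.478 -3.672
vertex -1.331 -3.659 -4.35
endloop
endfacet
facet normal -0.092 -0.977 -0.193
outer loop
vertex -2.024 -4.323 -3.871
vertex -0.969 -4.451 -3.725
vertex -1.641 -4.552 -2.895
endloop
endfacet
facet normal -0.689 -0.718 0.102
outer loop
vertex -2.024 -4.323 -3.871
vertex -1.641 -4.552 -2.895
vertex -2.419 -3.822 -3.008
endloop
endfacet
facet normal -0.930 -0.191 -0.315
outer loop
vertex -2.024 -4.323 -3.871
vertex -2.419 -3.822 -3.008
vertex -2.228 -3.27 -3.908
endloop
endfacet
facet normal -0.481 -0.124 -0.868
outer loop
vertex -2.024 -4.323 -3.871
vertex -2.228 -3.27 -3.908
vertex -1.331 -3.659 -4.35
endloop
endfacet
facet normal 0.036 -0.609 -0.792
outer loop
vertex -2.024 -4.323 -3.871
vertex -1.331 -3.659 -4.35
vertex -0.969 -4.451 -3.725
endloop
endfacet
facet normal 0.447 -0.857 0.258
outer loop
vertex -1.641 -4.552 -2.895
vertex -0.969 -4.451 -3.725
vertex -0.712 -4.03 -2.772
endloop
endfacet
facet normal -0.518 -0.438 0.735
outer loop
vertex -2.419 -3.822 -3.008
vertex -1.641 -4.552 -2.895
vertex -1.609 -3.641 -2.33
endloop
endfacet
facet normal -0.908 0.415 0.062
outer loop
vertex -2.228 -3.27 -3.908
vertex -2.419 -3.822 -3.008
vertex -1.971 -2.849 -2.955
endloop
endfacet
facet normal -0.184 0.523 -0.832
outer loop
vertex -1.331 -3.659 -4.35
vertex -2.228 -3.27 -3.908
vertex -1.299 -2.748 -3.785
endloop
endfacet
facet normal 0.653 -0.262 -0.710
outer loop
vertex -0.969 -4.451 -3.725
vertex -1.331 -3.659 -4.35
vertex -0.521 -3.478 -3.672
endloop
endfacet

endsolid


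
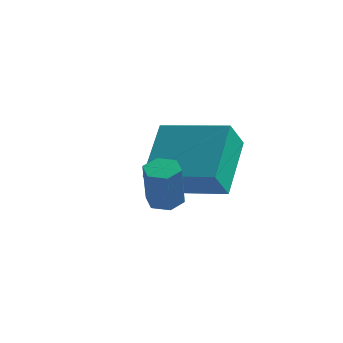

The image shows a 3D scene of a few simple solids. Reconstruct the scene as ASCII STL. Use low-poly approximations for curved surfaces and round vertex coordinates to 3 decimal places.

solid 
facet normal -0.163 0.370 -0.914
outer loop
vertex -0.122 1.16 -0.996
vertex -0.619 1.01 -0.968
vertex -0.481 1.483 -0.801
endloop
endfacet
facet normal 0.706 0.692 0.153
outer loop
vertex -0.122 1.16 -0.996
vertex -0.481 1.483 -0.801
vertex 0.116 0.621 0.34
endloop
endfacet
facet normal 0.706 0.692 0.154
outer loop
vertex 0.116 0.621 0.34
vertex -0.481 1.483 -0.801
vertex -0.242 0.943 0.534
endloop
endfacet
facet normal 0.164 -0.369 0.915
outer loop
vertex 0.116 0.621 0.34
vertex -0.242 0.943 0.534
vertex -0.381 0.47 0.368
endloop
endfacet
facet normal -0.164 0.371 -0.914
outer loop
vertex -0.481 1.483 -0.801
vertex -0.619 1.01 -0.968
vertex -0.978 1.332 -0.773
endloop
endfacet
facet normal -0.246 0.883 0.401
outer loop
vertex -0.481 1.483 -0.801
vertex -0.978 1.332 -0.773
vertex -0.242 0.943 0.534
endloop
endfacet
facet normal -0.246 0.883 0.401
outer loop
vertex -0.242 0.943 0.534
vertex -0.978 1.332 -0.773
vertex -0.739 0.792 0.562
endloop
endfacet
facet normal 0.164 -0.369 0.915
outer loop
vertex -0.242 0.943 0.534
vertex -0.739 0.792 0.562
vertex -0.381 0.47 0.368
endloop
endfacet
facet normal -0.164 0.371 -0.914
outer loop
vertex -0.978 1.332 -0.773
vertex -0.619 1.01 -0.968
vertex -1.116 0.859 -0.94
endloop
endfacet
facet normal -0.950 0.190 0.247
outer loop
vertex -0.978 1.332 -0.773
vertex -1.116 0.859 -0.94
vertex -0.739 0.792 0.562
endloop
endfacet
facet normal -0.950 0.193 0.247
outer loop
vertex -0.739 0.792 0.562
vertex -1.116 0.859 -0.94
vertex -0.878 0.32 0.396
endloop
endfacet
facet normal 0.163 -0.370 0.915
outer loop
vertex -0.739 0.792 0.562
vertex -0.878 0.32 0.396
vertex -0.381 0.47 0.368
endloop
endfacet
facet normal -0.164 0.369 -0.915
outer loop
vertex -1.116 0.859 -0.94
vertex -0.619 1.01 -0.968
vertex -0.758 0.537 -1.134
endloop
endfacet
facet normal -0.705 -0.692 -0.153
outer loop
vertex -1.116 0.859 -0.94
vertex -0.758 0.537 -1.134
vertex -0.878 0.32 0.396
endloop
endfacet
facet normal -0.706 -0.692 -0.153
outer loop
vertex -0.878 0.32 0.396
vertex -0.758 0.537 -1.134
vertex -0.519 -0.003 0.201
endloop
endfacet
facet normal 0.163 -0.370 0.914
outer loop
vertex -0.878 0.32 0.396
vertex -0.519 -0.003 0.201
vertex -0.381 0.47 0.368
endloop
endfacet
facet normal -0.164 0.369 -0.915
outer loop
vertex -0.758 0.537 -1.134
vertex -0.619 1.01 -0.968
vertex -0.261 0.688 -1.162
endloop
endfacet
facet normal 0.246 -0.883 -0.401
outer loop
vertex -0.758 0.537 -1.134
vertex -0.261 0.688 -1.162
vertex -0.519 -0.003 0.201
endloop
endfacet
facet normal 0.246 -0.883 -0.401
outer loop
vertex -0.519 -0.003 0.201
vertex -0.261 0.688 -1.162
vertex -0.022 0.148 0.173
endloop
endfacet
facet normal 0.164 -0.371 0.914
outer loop
vertex -0.519 -0.003 0.201
vertex -0.022 0.148 0.173
vertex -0.381 0.47 0.368
endloop
endfacet
facet normal -0.163 0.370 -0.915
outer loop
vertex -0.261 0.688 -1.162
vertex -0.619 1.01 -0.968
vertex -0.122 1.16 -0.996
endloop
endfacet
facet normal 0.949 -0.192 -0.248
outer loop
vertex -0.261 0.688 -1.162
vertex -0.122 1.16 -0.996
vertex -0.022 0.148 0.173
endloop
endfacet
facet normal 0.950 -0.190 -0.246
outer loop
vertex -0.022 0.148 0.173
vertex -0.122 1.16 -0.996
vertex 0.116 0.621 0.34
endloop
endfacet
facet normal 0.164 -0.371 0.914
outer loop
vertex -0.022 0.148 0.173
vertex 0.116 0.621 0.34
vertex -0.381 0.47 0.368
endloop
endfacet
facet normal -0.982 -0.147 -0.119
outer loop
vertex -1.834 1.854 -0.616
vertex -2.227 3.375 0.748
vertex -1.845 2.62 -1.473
endloop
endfacet
facet normal 0.189 -0.731 -0.656
outer loop
vertex 0.187 2.925 -1.228
vertex -1.834 1.854 -0.616
vertex -1.845 2.62 -1.473
endloop
endfacet
facet normal -0.982 -0.148 -0.119
outer loop
vertex -1.845 2.62 -1.473
vertex -2.227 3.375 0.748
vertex -2.239 4.141 -0.11
endloop
endfacet
facet normal -0.010 0.666 -0.746
outer loop
vertex -2.239 4.141 -0.11
vertex 0.187 2.925 -1.228
vertex -1.845 2.62 -1.473
endloop
endfacet
facet normal 0.010 -0.666 0.746
outer loop
vertex -1.834 1.854 -0.616
vertex -0.195 3.68 0.993
vertex -2.227 3.375 0.748
endloop
endfacet
facet normal 0.189 -0.731 -0.655
outer loop
vertex 0.199 2.159 -0.37
vertex -1.834 1.854 -0.616
vertex 0.187 2.925 -1.228
endloop
endfacet
facet normal 0.010 -0.666 0.746
outer loop
vertex 0.199 2.159 -0.37
vertex -0.195 3.68 0.993
vertex -1.834 1.854 -0.616
endloop
endfacet
facet normal -0.189 0.731 0.655
outer loop
vertex -2.227 3.375 0.748
vertex -0.195 3.68 0.993
vertex -2.239 4.141 -0.11
endloop
endfacet
facet normal -0.010 0.666 -0.746
outer loop
vertex -0.206 4.446 0.136
vertex 0.187 2.925 -1.228
vertex -2.239 4.141 -0.11
endloop
endfacet
facet normal -0.189 0.731 0.656
outer loop
vertex -2.239 4.141 -0.11
vertex -0.195 3.68 0.993
vertex -0.206 4.446 0.136
endloop
endfacet
facet normal 0.982 0.148 0.118
outer loop
vertex -0.206 4.446 0.136
vertex 0.199 2.159 -0.37
vertex 0.187 2.925 -1.228
endloop
endfacet
facet normal 0.982 0.147 0.119
outer loop
vertex -0.195 3.68 0.993
vertex 0.199 2.159 -0.37
vertex -0.206 4.446 0.136
endloop
endfacet

endsolid


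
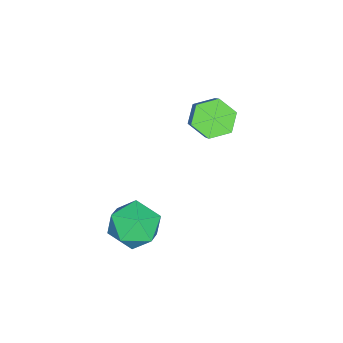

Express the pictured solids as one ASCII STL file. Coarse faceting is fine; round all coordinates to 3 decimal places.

solid 
facet normal -0.642 -0.321 -0.696
outer loop
vertex -3.21 -3.29 1.598
vertex -3.773 -2.531 1.768
vertex -3.081 -2.478 1.105
endloop
endfacet
facet normal 0.755 -0.424 -0.501
outer loop
vertex -3.21 -3.29 1.598
vertex -3.081 -2.478 1.105
vertex -1.804 -2.588 3.123
endloop
endfacet
facet normal 0.755 -0.423 -0.501
outer loop
vertex -1.804 -2.588 3.123
vertex -3.081 -2.478 1.105
vertex -1.675 -1.775 2.63
endloop
endfacet
facet normal 0.642 0.321 0.697
outer loop
vertex -1.804 -2.588 3.123
vertex -1.675 -1.775 2.63
vertex -2.367 -1.829 3.292
endloop
endfacet
facet normal -0.642 -0.320 -0.696
outer loop
vertex -3.081 -2.478 1.105
vertex -3.773 -2.531 1.768
vertex -3.643 -1.718 1.274
endloop
endfacet
facet normal 0.495 0.521 -0.696
outer loop
vertex -3.081 -2.478 1.105
vertex -3.643 -1.718 1.274
vertex -1.675 -1.775 2.63
endloop
endfacet
facet normal 0.494 0.521 -0.696
outer loop
vertex -1.675 -1.775 2.63
vertex -3.643 -1.718 1.274
vertex -2.237 -1.016 2.799
endloop
endfacet
facet normal 0.642 0.320 0.697
outer loop
vertex -1.675 -1.775 2.63
vertex -2.237 -1.016 2.799
vertex -2.367 -1.829 3.292
endloop
endfacet
facet normal -0.642 -0.321 -0.697
outer loop
vertex -3.643 -1.718 1.274
vertex -3.773 -2.531 1.768
vertex -4.336 -1.772 1.937
endloop
endfacet
facet normal -0.260 0.946 -0.195
outer loop
vertex -3.643 -1.718 1.274
vertex -4.336 -1.772 1.937
vertex -2.237 -1.016 2.799
endloop
endfacet
facet normal -0.260 0.946 -0.195
outer loop
vertex -2.237 -1.016 2.799
vertex -4.336 -1.772 1.937
vertex -2.93 -1.07 3.462
endloop
endfacet
facet normal 0.642 0.320 0.697
outer loop
vertex -2.237 -1.016 2.799
vertex -2.93 -1.07 3.462
vertex -2.367 -1.829 3.292
endloop
endfacet
facet normal -0.642 -0.321 -0.697
outer loop
vertex -4.336 -1.772 1.937
vertex -3.773 -2.531 1.768
vertex -4.465 -2.585 2.43
endloop
endfacet
facet normal -0.755 0.424 0.501
outer loop
vertex -4.336 -1.772 1.937
vertex -4.465 -2.585 2.43
vertex -2.93 -1.07 3.462
endloop
endfacet
facet normal -0.755 0.424 0.501
outer loop
vertex -2.93 -1.07 3.462
vertex -4.465 -2.585 2.43
vertex -3.059 -1.882 3.955
endloop
endfacet
facet normal 0.642 0.321 0.696
outer loop
vertex -2.93 -1.07 3.462
vertex -3.059 -1.882 3.955
vertex -2.367 -1.829 3.292
endloop
endfacet
facet normal -0.642 -0.320 -0.697
outer loop
vertex -4.465 -2.585 2.43
vertex -3.773 -2.531 1.768
vertex -3.903 -3.344 2.261
endloop
endfacet
facet normal -0.494 -0.521 0.696
outer loop
vertex -4.465 -2.585 2.43
vertex -3.903 -3.344 2.261
vertex -3.059 -1.882 3.955
endloop
endfacet
facet normal -0.495 -0.521 0.696
outer loop
vertex -3.059 -1.882 3.955
vertex -3.903 -3.344 2.261
vertex -2.497 -2.642 3.786
endloop
endfacet
facet normal 0.642 0.320 0.696
outer loop
vertex -3.059 -1.882 3.955
vertex -2.497 -2.642 3.786
vertex -2.367 -1.829 3.292
endloop
endfacet
facet normal -0.642 -0.320 -0.697
outer loop
vertex -3.903 -3.344 2.261
vertex -3.773 -2.531 1.768
vertex -3.21 -3.29 1.598
endloop
endfacet
facet normal 0.260 -0.946 0.195
outer loop
vertex -3.903 -3.344 2.261
vertex -3.21 -3.29 1.598
vertex -2.497 -2.642 3.786
endloop
endfacet
facet normal 0.260 -0.946 0.195
outer loop
vertex -2.497 -2.642 3.786
vertex -3.21 -3.29 1.598
vertex -1.804 -2.588 3.123
endloop
endfacet
facet normal 0.642 0.321 0.697
outer loop
vertex -2.497 -2.642 3.786
vertex -1.804 -2.588 3.123
vertex -2.367 -1.829 3.292
endloop
endfacet
facet normal -0.818 0.311 0.485
outer loop
vertex -0.053 -3.786 -1.418
vertex 0.495 -4.037 -0.333
vertex 0.618 -2.914 -0.845
endloop
endfacet
facet normal -0.741 0.658 -0.134
outer loop
vertex -0.053 -3.786 -1.418
vertex 0.618 -2.914 -0.845
vertex 0.71 -3.06 -2.074
endloop
endfacet
facet normal -0.732 0.174 -0.659
outer loop
vertex -0.053 -3.786 -1.418
vertex 0.71 -3.06 -2.074
vertex 0.644 -4.274 -2.321
endloop
endfacet
facet normal -0.803 -0.472 -0.365
outer loop
vertex -0.053 -3.786 -1.418
vertex 0.644 -4.274 -2.321
vertex 0.511 -4.878 -1.246
endloop
endfacet
facet normal -0.856 -0.388 0.342
outer loop
vertex -0.053 -3.786 -1.418
vertex 0.511 -4.878 -1.246
vertex 0.495 -4.037 -0.333
endloop
endfacet
facet normal -0.108 0.986 -0.125
outer loop
vertex 0.71 -3.06 -2.074
vertex 0.618 -2.914 -0.845
vertex 1.729 -2.862 -1.394
endloop
endfacet
facet normal -0.231 0.424 0.875
outer loop
vertex 0.618 -2.914 -0.845
vertex 0.495 -4.037 -0.333
vertex 1.596 -3.466 -0.319
endloop
endfacet
facet normal -0.293 -0.706 0.645
outer loop
vertex 0.495 -4.037 -0.333
vertex 0.511 -4.878 -1.246
vertex 1.53 -4.68 -0.566
endloop
endfacet
facet normal -0.207 -0.842 -0.499
outer loop
vertex 0.511 -4.878 -1.246
vertex 0.644 -4.274 -2.321
vertex 1.622 -4.826 -1.795
endloop
endfacet
facet normal -0.093 0.203 -0.975
outer loop
vertex 0.644 -4.274 -2.321
vertex 0.71 -3.06 -2.074
vertex 1.745 -3.703 -2.307
endloop
endfacet
facet normal 0.803 0.472 0.365
outer loop
vertex 2.293 -3.954 -1.222
vertex 1.729 -2.862 -1.394
vertex 1.596 -3.466 -0.319
endloop
endfacet
facet normal 0.732 -0.174 0.659
outer loop
vertex 2.293 -3.954 -1.222
vertex 1.596 -3.466 -0.319
vertex 1.53 -4.68 -0.566
endloop
endfacet
facet normal 0.741 -0.658 0.134
outer loop
vertex 2.293 -3.954 -1.222
vertex 1.53 -4.68 -0.566
vertex 1.622 -4.826 -1.795
endloop
endfacet
facet normal 0.818 -0.311 -0.485
outer loop
vertex 2.293 -3.954 -1.222
vertex 1.622 -4.826 -1.795
vertex 1.745 -3.703 -2.307
endloop
endfacet
facet normal 0.856 0.388 -0.342
outer loop
vertex 2.293 -3.954 -1.222
vertex 1.745 -3.703 -2.307
vertex 1.729 -2.862 -1.394
endloop
endfacet
facet normal 0.207 0.842 0.499
outer loop
vertex 1.596 -3.466 -0.319
vertex 1.729 -2.862 -1.394
vertex 0.618 -2.914 -0.845
endloop
endfacet
facet normal 0.093 -0.203 0.975
outer loop
vertex 1.53 -4.68 -0.566
vertex 1.596 -3.466 -0.319
vertex 0.495 -4.037 -0.333
endloop
endfacet
facet normal 0.108 -0.986 0.125
outer loop
vertex 1.622 -4.826 -1.795
vertex 1.53 -4.68 -0.566
vertex 0.511 -4.878 -1.246
endloop
endfacet
facet normal 0.231 -0.424 -0.875
outer loop
vertex 1.745 -3.703 -2.307
vertex 1.622 -4.826 -1.795
vertex 0.644 -4.274 -2.321
endloop
endfacet
facet normal 0.293 0.706 -0.645
outer loop
vertex 1.729 -2.862 -1.394
vertex 1.745 -3.703 -2.307
vertex 0.71 -3.06 -2.074
endloop
endfacet

endsolid


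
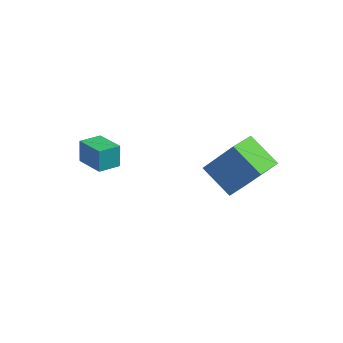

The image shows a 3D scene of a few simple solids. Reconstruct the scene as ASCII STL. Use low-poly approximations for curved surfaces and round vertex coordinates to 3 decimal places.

solid 
facet normal -0.583 -0.154 -0.797
outer loop
vertex 0.089 1.688 2.569
vertex 0.028 3.02 2.356
vertex 1.476 1.592 1.573
endloop
endfacet
facet normal 0.045 -0.986 0.158
outer loop
vertex 2.712 1.92 3.264
vertex 0.089 1.688 2.569
vertex 1.476 1.592 1.573
endloop
endfacet
facet normal -0.583 -0.154 -0.797
outer loop
vertex 1.476 1.592 1.573
vertex 0.028 3.02 2.356
vertex 1.415 2.924 1.36
endloop
endfacet
facet normal 0.811 -0.056 -0.582
outer loop
vertex 1.415 2.924 1.36
vertex 2.712 1.92 3.264
vertex 1.476 1.592 1.573
endloop
endfacet
facet normal -0.811 0.056 0.582
outer loop
vertex 0.089 1.688 2.569
vertex 1.264 3.348 4.047
vertex 0.028 3.02 2.356
endloop
endfacet
facet normal 0.045 -0.986 0.158
outer loop
vertex 1.325 2.016 4.26
vertex 0.089 1.688 2.569
vertex 2.712 1.92 3.264
endloop
endfacet
facet normal -0.811 0.056 0.582
outer loop
vertex 1.325 2.016 4.26
vertex 1.264 3.348 4.047
vertex 0.089 1.688 2.569
endloop
endfacet
facet normal -0.045 0.986 -0.158
outer loop
vertex 0.028 3.02 2.356
vertex 1.264 3.348 4.047
vertex 1.415 2.924 1.36
endloop
endfacet
facet normal 0.811 -0.056 -0.582
outer loop
vertex 2.651 3.252 3.051
vertex 2.712 1.92 3.264
vertex 1.415 2.924 1.36
endloop
endfacet
facet normal -0.045 0.986 -0.158
outer loop
vertex 1.415 2.924 1.36
vertex 1.264 3.348 4.047
vertex 2.651 3.252 3.051
endloop
endfacet
facet normal 0.583 0.154 0.797
outer loop
vertex 2.651 3.252 3.051
vertex 1.325 2.016 4.26
vertex 2.712 1.92 3.264
endloop
endfacet
facet normal 0.583 0.154 0.797
outer loop
vertex 1.264 3.348 4.047
vertex 1.325 2.016 4.26
vertex 2.651 3.252 3.051
endloop
endfacet
facet normal -0.948 0.285 -0.142
outer loop
vertex -3.975 -1.054 4.102
vertex -3.673 -0.108 3.984
vertex -3.866 -1.222 3.041
endloop
endfacet
facet normal -0.302 -0.946 0.119
outer loop
vertex -2.567 -1.612 3.236
vertex -3.975 -1.054 4.102
vertex -3.866 -1.222 3.041
endloop
endfacet
facet normal -0.948 0.285 -0.142
outer loop
vertex -3.866 -1.222 3.041
vertex -3.673 -0.108 3.984
vertex -3.564 -0.276 2.922
endloop
endfacet
facet normal 0.101 -0.156 -0.983
outer loop
vertex -3.564 -0.276 2.922
vertex -2.567 -1.612 3.236
vertex -3.866 -1.222 3.041
endloop
endfacet
facet normal -0.101 0.155 0.983
outer loop
vertex -3.975 -1.054 4.102
vertex -2.374 -0.498 4.179
vertex -3.673 -0.108 3.984
endloop
endfacet
facet normal -0.302 -0.946 0.119
outer loop
vertex -2.676 -1.444 4.298
vertex -3.975 -1.054 4.102
vertex -2.567 -1.612 3.236
endloop
endfacet
facet normal -0.101 0.156 0.983
outer loop
vertex -2.676 -1.444 4.298
vertex -2.374 -0.498 4.179
vertex -3.975 -1.054 4.102
endloop
endfacet
facet normal 0.302 0.946 -0.119
outer loop
vertex -3.673 -0.108 3.984
vertex -2.374 -0.498 4.179
vertex -3.564 -0.276 2.922
endloop
endfacet
facet normal 0.102 -0.155 -0.983
outer loop
vertex -2.265 -0.666 3.118
vertex -2.567 -1.612 3.236
vertex -3.564 -0.276 2.922
endloop
endfacet
facet normal 0.302 0.946 -0.119
outer loop
vertex -3.564 -0.276 2.922
vertex -2.374 -0.498 4.179
vertex -2.265 -0.666 3.118
endloop
endfacet
facet normal 0.948 -0.285 0.142
outer loop
vertex -2.265 -0.666 3.118
vertex -2.676 -1.444 4.298
vertex -2.567 -1.612 3.236
endloop
endfacet
facet normal 0.948 -0.285 0.142
outer loop
vertex -2.374 -0.498 4.179
vertex -2.676 -1.444 4.298
vertex -2.265 -0.666 3.118
endloop
endfacet

endsolid


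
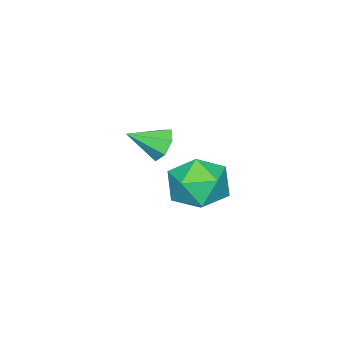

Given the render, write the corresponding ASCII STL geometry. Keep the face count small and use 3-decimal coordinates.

solid 
facet normal -0.627 -0.119 0.770
outer loop
vertex -3.008 -0.204 0.618
vertex -2.95 -1.227 0.507
vertex -2.286 -0.737 1.124
endloop
endfacet
facet normal -0.241 0.477 0.846
outer loop
vertex -3.008 -0.204 0.618
vertex -2.286 -0.737 1.124
vertex -2.048 0.164 0.684
endloop
endfacet
facet normal -0.360 0.891 0.277
outer loop
vertex -3.008 -0.204 0.618
vertex -2.048 0.164 0.684
vertex -2.566 0.231 -0.205
endloop
endfacet
facet normal -0.821 0.551 -0.150
outer loop
vertex -3.008 -0.204 0.618
vertex -2.566 0.231 -0.205
vertex -3.123 -0.629 -0.314
endloop
endfacet
facet normal -0.985 -0.073 0.155
outer loop
vertex -3.008 -0.204 0.618
vertex -3.123 -0.629 -0.314
vertex -2.95 -1.227 0.507
endloop
endfacet
facet normal 0.449 0.293 0.844
outer loop
vertex -2.048 0.164 0.684
vertex -2.286 -0.737 1.124
vertex -1.397 -0.631 0.614
endloop
endfacet
facet normal -0.176 -0.670 0.721
outer loop
vertex -2.286 -0.737 1.124
vertex -2.95 -1.227 0.507
vertex -1.954 -1.491 0.505
endloop
endfacet
facet normal -0.756 -0.595 -0.274
outer loop
vertex -2.95 -1.227 0.507
vertex -3.123 -0.629 -0.314
vertex -2.472 -1.424 -0.384
endloop
endfacet
facet normal -0.490 0.414 -0.767
outer loop
vertex -3.123 -0.629 -0.314
vertex -2.566 0.231 -0.205
vertex -2.234 -0.523 -0.824
endloop
endfacet
facet normal 0.255 0.964 -0.076
outer loop
vertex -2.566 0.231 -0.205
vertex -2.048 0.164 0.684
vertex -1.57 -0.033 -0.207
endloop
endfacet
facet normal 0.821 -0.551 0.150
outer loop
vertex -1.512 -1.056 -0.318
vertex -1.397 -0.631 0.614
vertex -1.954 -1.491 0.505
endloop
endfacet
facet normal 0.360 -0.891 -0.277
outer loop
vertex -1.512 -1.056 -0.318
vertex -1.954 -1.491 0.505
vertex -2.472 -1.424 -0.384
endloop
endfacet
facet normal 0.241 -0.477 -0.846
outer loop
vertex -1.512 -1.056 -0.318
vertex -2.472 -1.424 -0.384
vertex -2.234 -0.523 -0.824
endloop
endfacet
facet normal 0.627 0.119 -0.770
outer loop
vertex -1.512 -1.056 -0.318
vertex -2.234 -0.523 -0.824
vertex -1.57 -0.033 -0.207
endloop
endfacet
facet normal 0.985 0.073 -0.155
outer loop
vertex -1.512 -1.056 -0.318
vertex -1.57 -0.033 -0.207
vertex -1.397 -0.631 0.614
endloop
endfacet
facet normal 0.490 -0.414 0.767
outer loop
vertex -1.954 -1.491 0.505
vertex -1.397 -0.631 0.614
vertex -2.286 -0.737 1.124
endloop
endfacet
facet normal -0.255 -0.964 0.076
outer loop
vertex -2.472 -1.424 -0.384
vertex -1.954 -1.491 0.505
vertex -2.95 -1.227 0.507
endloop
endfacet
facet normal -0.449 -0.293 -0.844
outer loop
vertex -2.234 -0.523 -0.824
vertex -2.472 -1.424 -0.384
vertex -3.123 -0.629 -0.314
endloop
endfacet
facet normal 0.176 0.670 -0.721
outer loop
vertex -1.57 -0.033 -0.207
vertex -2.234 -0.523 -0.824
vertex -2.566 0.231 -0.205
endloop
endfacet
facet normal 0.756 0.595 0.274
outer loop
vertex -1.397 -0.631 0.614
vertex -1.57 -0.033 -0.207
vertex -2.048 0.164 0.684
endloop
endfacet
facet normal -0.631 0.602 -0.489
outer loop
vertex 0.686 -0.016 2.872
vertex 0.292 -0.089 3.291
vertex 0.707 0.314 3.251
endloop
endfacet
facet normal 0.970 0.154 -0.188
outer loop
vertex 0.686 -0.016 2.872
vertex 0.707 0.314 3.251
vertex 0.988 -0.751 3.829
endloop
endfacet
facet normal -0.632 0.602 -0.488
outer loop
vertex 0.707 0.314 3.251
vertex 0.292 -0.089 3.291
vertex 0.416 0.341 3.661
endloop
endfacet
facet normal 0.737 0.462 0.493
outer loop
vertex 0.707 0.314 3.251
vertex 0.416 0.341 3.661
vertex 0.988 -0.751 3.829
endloop
endfacet
facet normal -0.632 0.602 -0.488
outer loop
vertex 0.416 0.341 3.661
vertex 0.292 -0.089 3.291
vertex 0.031 0.043 3.792
endloop
endfacet
facet normal 0.151 0.227 0.962
outer loop
vertex 0.416 0.341 3.661
vertex 0.031 0.043 3.792
vertex 0.988 -0.751 3.829
endloop
endfacet
facet normal -0.633 0.601 -0.488
outer loop
vertex 0.031 0.043 3.792
vertex 0.292 -0.089 3.291
vertex -0.156 -0.354 3.546
endloop
endfacet
facet normal -0.343 -0.373 0.862
outer loop
vertex 0.031 0.043 3.792
vertex -0.156 -0.354 3.546
vertex 0.988 -0.751 3.829
endloop
endfacet
facet normal -0.633 0.601 -0.488
outer loop
vertex -0.156 -0.354 3.546
vertex 0.292 -0.089 3.291
vertex -0.006 -0.552 3.108
endloop
endfacet
facet normal -0.375 -0.886 0.272
outer loop
vertex -0.156 -0.354 3.546
vertex -0.006 -0.552 3.108
vertex 0.988 -0.751 3.829
endloop
endfacet
facet normal -0.633 0.601 -0.489
outer loop
vertex -0.006 -0.552 3.108
vertex 0.292 -0.089 3.291
vertex 0.369 -0.401 2.808
endloop
endfacet
facet normal 0.080 -0.927 -0.366
outer loop
vertex -0.006 -0.552 3.108
vertex 0.369 -0.401 2.808
vertex 0.988 -0.751 3.829
endloop
endfacet
facet normal -0.632 0.601 -0.489
outer loop
vertex 0.369 -0.401 2.808
vertex 0.292 -0.089 3.291
vertex 0.686 -0.016 2.872
endloop
endfacet
facet normal 0.678 -0.464 -0.570
outer loop
vertex 0.369 -0.401 2.808
vertex 0.686 -0.016 2.872
vertex 0.988 -0.751 3.829
endloop
endfacet

endsolid
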